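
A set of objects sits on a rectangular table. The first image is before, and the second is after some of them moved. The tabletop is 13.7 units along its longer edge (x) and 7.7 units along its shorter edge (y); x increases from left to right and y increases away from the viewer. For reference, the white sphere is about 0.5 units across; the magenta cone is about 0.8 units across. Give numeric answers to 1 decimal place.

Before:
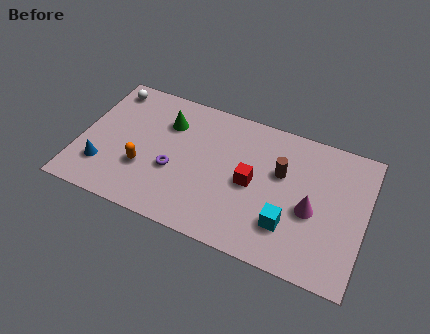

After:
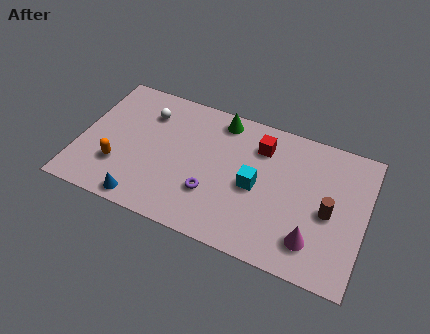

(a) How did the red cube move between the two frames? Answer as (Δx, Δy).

(0.2, 2.2)

From the two frames, the red cube sits at roughly (8.3, 3.7) before and (8.5, 5.9) after.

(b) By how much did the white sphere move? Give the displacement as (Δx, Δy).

(2.0, -0.8)

The white sphere started near (1.0, 6.6) and ended near (3.0, 5.8).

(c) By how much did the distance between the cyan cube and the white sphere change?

-4.3

Before: roughly 10.2 units apart; after: 5.9. That's 4.3 units closer together.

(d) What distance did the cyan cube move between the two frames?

2.3

The cyan cube moved from about (10.2, 2.1) to (8.5, 3.6), a distance of √(1.7² + 1.5²) ≈ 2.3.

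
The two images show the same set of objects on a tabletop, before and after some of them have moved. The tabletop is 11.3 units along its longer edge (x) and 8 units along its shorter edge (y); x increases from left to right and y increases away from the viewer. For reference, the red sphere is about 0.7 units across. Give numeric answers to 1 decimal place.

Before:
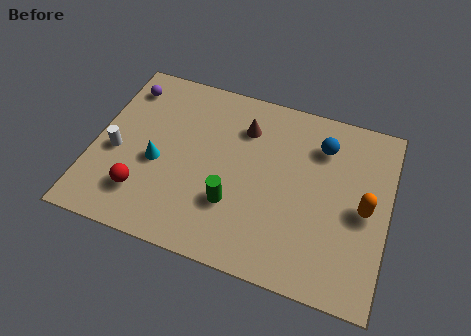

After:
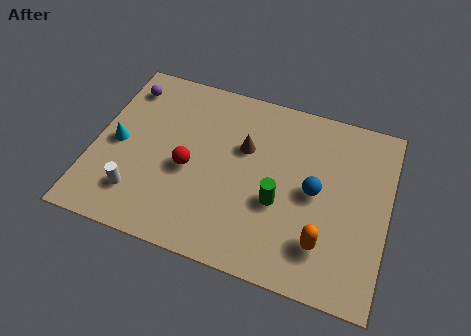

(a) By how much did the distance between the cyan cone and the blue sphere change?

+0.9

They were about 6.7 units apart before and 7.6 after — 0.9 units further apart.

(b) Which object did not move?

the purple sphere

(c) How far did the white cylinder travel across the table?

1.9

The white cylinder moved from about (0.9, 3.4) to (1.9, 1.8), a distance of √(1.0² + 1.6²) ≈ 1.9.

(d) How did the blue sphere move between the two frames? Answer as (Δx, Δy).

(-0.1, -2.1)

From the two frames, the blue sphere sits at roughly (8.6, 6.1) before and (8.5, 4.0) after.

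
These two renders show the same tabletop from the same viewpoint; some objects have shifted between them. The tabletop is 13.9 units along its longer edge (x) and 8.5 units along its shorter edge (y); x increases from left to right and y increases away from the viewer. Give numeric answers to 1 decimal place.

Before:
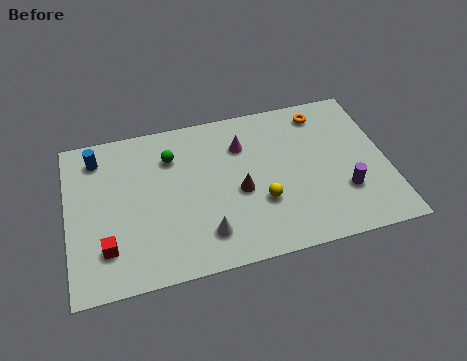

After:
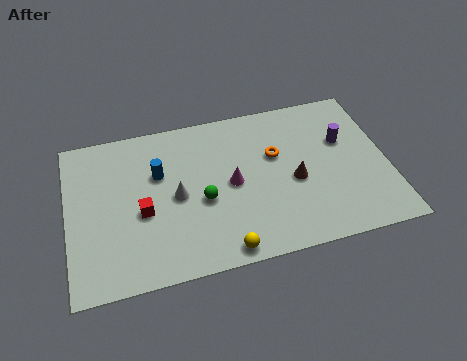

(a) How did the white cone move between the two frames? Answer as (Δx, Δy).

(-1.1, 2.3)

From the two frames, the white cone sits at roughly (5.8, 1.8) before and (4.7, 4.1) after.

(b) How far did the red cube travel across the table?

2.2

The red cube was near (1.6, 2.1) before and (3.2, 3.6) after, so it travelled √(1.6² + 1.5²) ≈ 2.2 units.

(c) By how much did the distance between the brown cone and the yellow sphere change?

+3.2

The distance was about 1.2 in the first image and 4.4 in the second, so they moved 3.2 units further apart.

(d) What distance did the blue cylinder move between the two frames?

3.0

The blue cylinder was near (1.4, 7.0) before and (4.0, 5.5) after, so it travelled √(2.6² + 1.5²) ≈ 3.0 units.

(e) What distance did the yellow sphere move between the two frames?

2.8

The yellow sphere was near (8.3, 2.9) before and (6.5, 0.8) after, so it travelled √(1.8² + 2.1²) ≈ 2.8 units.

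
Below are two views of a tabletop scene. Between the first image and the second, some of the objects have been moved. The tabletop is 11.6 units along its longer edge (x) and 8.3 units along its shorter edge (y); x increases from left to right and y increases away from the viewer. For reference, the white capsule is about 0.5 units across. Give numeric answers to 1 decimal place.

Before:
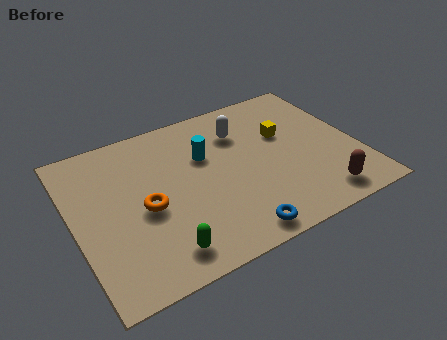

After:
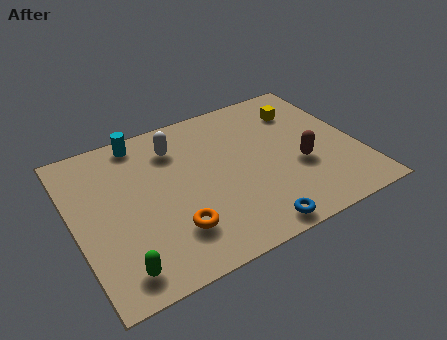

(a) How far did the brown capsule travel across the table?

2.1

From (9.6, 1.2) to (9.1, 3.2), the brown capsule covered √(0.5² + 2.0²) ≈ 2.1 units.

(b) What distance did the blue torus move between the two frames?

0.7

The blue torus was near (6.0, 0.9) before and (6.7, 0.8) after, so it travelled √(0.7² + 0.1²) ≈ 0.7 units.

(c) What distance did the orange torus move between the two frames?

1.8

The orange torus was near (2.8, 3.7) before and (3.7, 2.1) after, so it travelled √(0.9² + 1.6²) ≈ 1.8 units.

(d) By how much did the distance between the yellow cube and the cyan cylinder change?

+3.4

Before: roughly 3.3 units apart; after: 6.7. That's 3.4 units further apart.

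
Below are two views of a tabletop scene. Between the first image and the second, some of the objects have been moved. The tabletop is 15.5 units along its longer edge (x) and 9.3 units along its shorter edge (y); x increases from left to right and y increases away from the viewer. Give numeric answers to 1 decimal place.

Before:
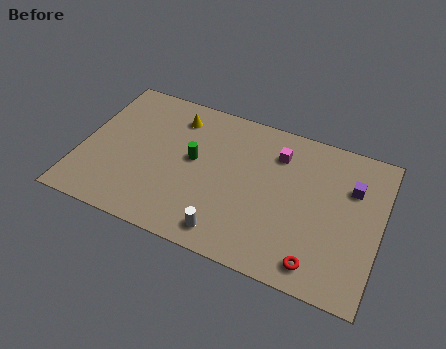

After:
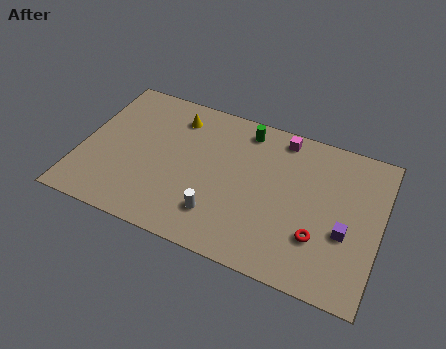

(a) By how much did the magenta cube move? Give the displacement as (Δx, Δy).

(0.1, 1.1)

The magenta cube was at about (10.0, 7.1) and moved to about (10.1, 8.2).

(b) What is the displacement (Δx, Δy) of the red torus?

(-0.1, 1.5)

From the two frames, the red torus sits at roughly (12.6, 1.3) before and (12.5, 2.8) after.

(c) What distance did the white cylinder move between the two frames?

1.1

From (8.0, 1.3) to (7.4, 2.2), the white cylinder covered √(0.6² + 0.9²) ≈ 1.1 units.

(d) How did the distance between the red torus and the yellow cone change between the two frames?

-0.9

The distance was about 10.1 in the first image and 9.2 in the second, so they moved 0.9 units closer together.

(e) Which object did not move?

the yellow cone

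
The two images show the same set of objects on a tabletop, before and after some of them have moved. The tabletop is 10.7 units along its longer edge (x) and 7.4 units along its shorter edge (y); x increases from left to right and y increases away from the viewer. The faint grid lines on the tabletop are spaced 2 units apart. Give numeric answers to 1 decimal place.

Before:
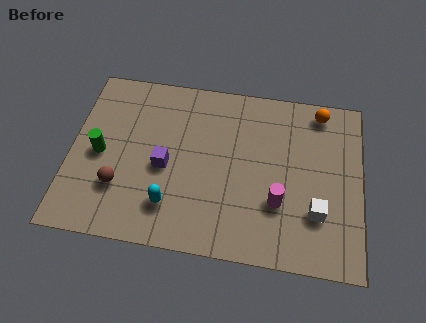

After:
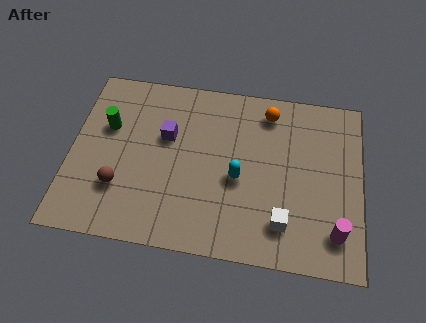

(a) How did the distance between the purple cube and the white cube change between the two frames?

-0.4

Before: roughly 5.7 units apart; after: 5.3. That's 0.4 units closer together.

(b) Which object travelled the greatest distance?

the cyan capsule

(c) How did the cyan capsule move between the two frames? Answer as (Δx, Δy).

(2.4, 1.5)

The cyan capsule was at about (3.8, 1.7) and moved to about (6.2, 3.2).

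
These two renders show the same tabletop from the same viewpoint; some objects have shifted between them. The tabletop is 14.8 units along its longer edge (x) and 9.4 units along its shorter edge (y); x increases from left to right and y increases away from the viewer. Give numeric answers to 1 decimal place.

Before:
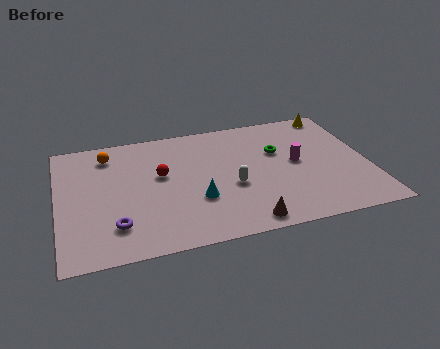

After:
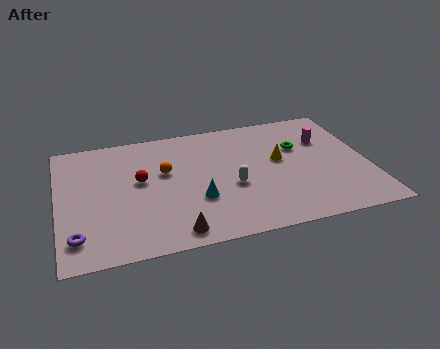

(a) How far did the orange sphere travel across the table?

3.3

The orange sphere was near (2.5, 7.7) before and (5.1, 5.7) after, so it travelled √(2.6² + 2.0²) ≈ 3.3 units.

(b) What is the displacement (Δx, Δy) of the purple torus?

(-1.8, -0.4)

The purple torus started near (2.6, 2.2) and ended near (0.8, 1.8).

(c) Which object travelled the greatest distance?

the yellow cone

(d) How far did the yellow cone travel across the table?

4.4

The yellow cone was near (13.6, 8.5) before and (10.6, 5.3) after, so it travelled √(3.0² + 3.2²) ≈ 4.4 units.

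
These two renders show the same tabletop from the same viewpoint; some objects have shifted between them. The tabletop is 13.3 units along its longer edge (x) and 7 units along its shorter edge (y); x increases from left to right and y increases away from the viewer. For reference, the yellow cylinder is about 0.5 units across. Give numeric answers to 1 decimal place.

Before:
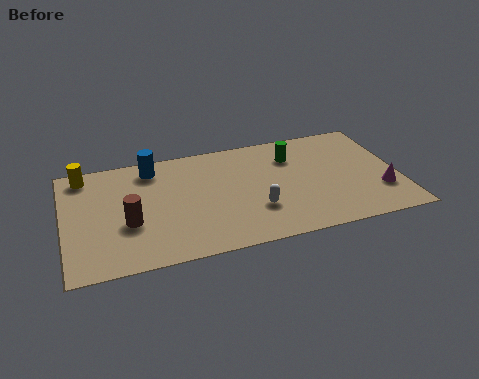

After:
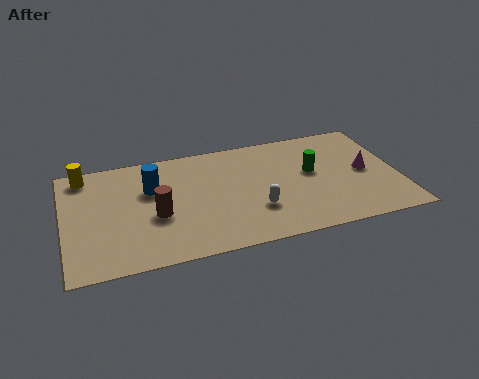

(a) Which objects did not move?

the yellow cylinder and the white capsule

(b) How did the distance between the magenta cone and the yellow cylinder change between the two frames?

-0.9

The distance was about 12.3 in the first image and 11.4 in the second, so they moved 0.9 units closer together.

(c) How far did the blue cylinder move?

1.3

The blue cylinder was near (3.6, 5.9) before and (3.5, 4.6) after, so it travelled √(0.1² + 1.3²) ≈ 1.3 units.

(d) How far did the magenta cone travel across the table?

1.5

From (12.5, 2.1) to (12.0, 3.5), the magenta cone covered √(0.5² + 1.4²) ≈ 1.5 units.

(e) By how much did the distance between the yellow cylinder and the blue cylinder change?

+0.3

Before: roughly 2.7 units apart; after: 3.0. That's 0.3 units further apart.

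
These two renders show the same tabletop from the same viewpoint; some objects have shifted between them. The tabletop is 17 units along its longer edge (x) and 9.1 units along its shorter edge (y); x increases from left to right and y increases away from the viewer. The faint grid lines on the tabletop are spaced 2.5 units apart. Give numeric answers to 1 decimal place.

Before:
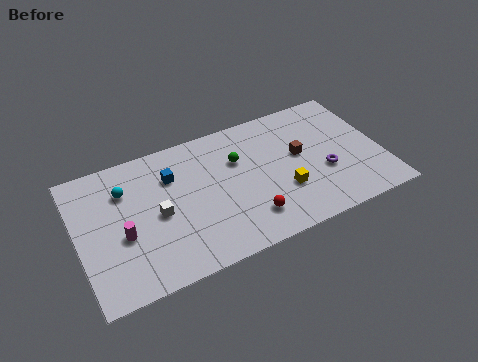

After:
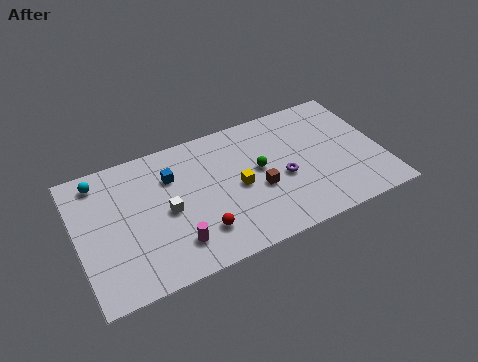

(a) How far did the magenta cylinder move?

3.2

From (2.4, 3.7) to (5.1, 2.0), the magenta cylinder covered √(2.7² + 1.7²) ≈ 3.2 units.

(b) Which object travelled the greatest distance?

the magenta cylinder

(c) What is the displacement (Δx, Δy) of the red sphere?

(-2.7, 0.2)

The red sphere started near (9.2, 2.0) and ended near (6.5, 2.2).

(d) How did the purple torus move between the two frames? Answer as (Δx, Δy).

(-2.3, 0.5)

From the two frames, the purple torus sits at roughly (13.7, 3.4) before and (11.4, 3.9) after.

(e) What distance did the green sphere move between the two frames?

1.6

From (9.1, 6.1) to (10.2, 5.0), the green sphere covered √(1.1² + 1.1²) ≈ 1.6 units.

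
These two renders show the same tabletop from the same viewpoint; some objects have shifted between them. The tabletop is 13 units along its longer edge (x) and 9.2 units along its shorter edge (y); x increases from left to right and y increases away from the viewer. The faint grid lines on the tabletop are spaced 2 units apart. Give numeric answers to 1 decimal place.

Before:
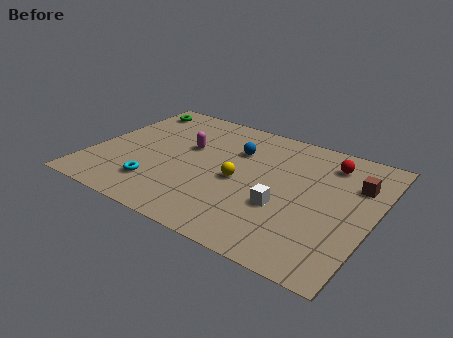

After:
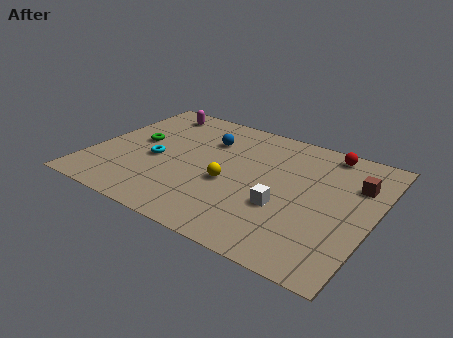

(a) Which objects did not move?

the brown cube and the white cube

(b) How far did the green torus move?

2.9

From (1.1, 7.8) to (1.9, 5.0), the green torus covered √(0.8² + 2.8²) ≈ 2.9 units.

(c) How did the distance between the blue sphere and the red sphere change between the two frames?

+1.3

Before: roughly 4.3 units apart; after: 5.6. That's 1.3 units further apart.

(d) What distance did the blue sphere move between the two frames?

1.4

The blue sphere was near (6.4, 6.4) before and (5.0, 6.6) after, so it travelled √(1.4² + 0.2²) ≈ 1.4 units.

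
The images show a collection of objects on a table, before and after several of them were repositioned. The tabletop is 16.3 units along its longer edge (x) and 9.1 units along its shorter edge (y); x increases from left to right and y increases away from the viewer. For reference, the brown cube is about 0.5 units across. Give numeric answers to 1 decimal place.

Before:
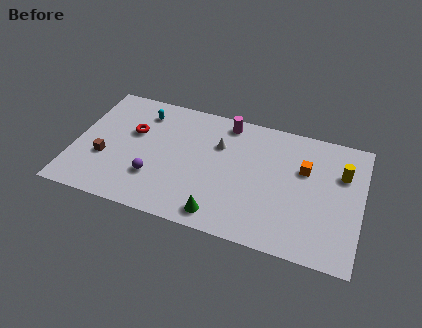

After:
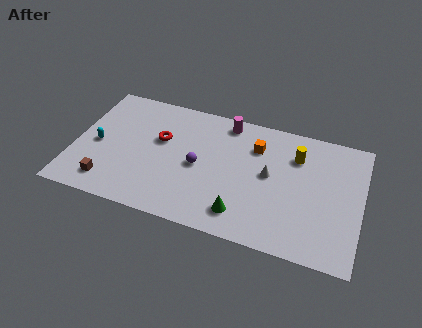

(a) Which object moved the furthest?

the cyan capsule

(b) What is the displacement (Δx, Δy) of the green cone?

(1.2, 0.5)

The green cone started near (8.6, 1.2) and ended near (9.8, 1.7).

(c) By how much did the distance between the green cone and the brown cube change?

+0.5

The distance was about 7.1 in the first image and 7.6 in the second, so they moved 0.5 units further apart.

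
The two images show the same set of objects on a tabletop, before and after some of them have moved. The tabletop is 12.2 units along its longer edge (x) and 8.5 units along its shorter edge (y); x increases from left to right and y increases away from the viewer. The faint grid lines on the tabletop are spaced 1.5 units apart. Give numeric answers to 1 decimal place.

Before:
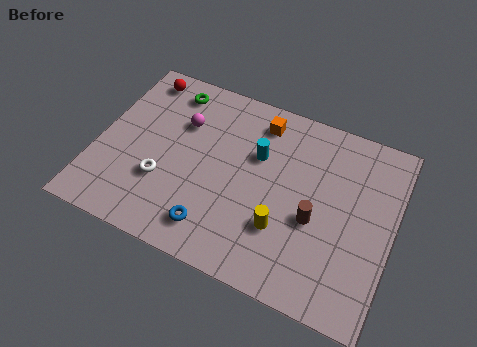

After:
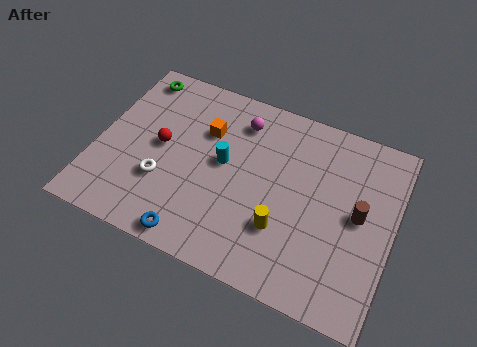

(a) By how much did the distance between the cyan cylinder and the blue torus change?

-0.3

The distance was about 4.2 in the first image and 3.9 in the second, so they moved 0.3 units closer together.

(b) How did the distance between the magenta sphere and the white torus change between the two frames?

+1.8

They were about 3.0 units apart before and 4.8 after — 1.8 units further apart.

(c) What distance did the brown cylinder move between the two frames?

1.9

The brown cylinder was near (9.1, 3.5) before and (10.8, 4.4) after, so it travelled √(1.7² + 0.9²) ≈ 1.9 units.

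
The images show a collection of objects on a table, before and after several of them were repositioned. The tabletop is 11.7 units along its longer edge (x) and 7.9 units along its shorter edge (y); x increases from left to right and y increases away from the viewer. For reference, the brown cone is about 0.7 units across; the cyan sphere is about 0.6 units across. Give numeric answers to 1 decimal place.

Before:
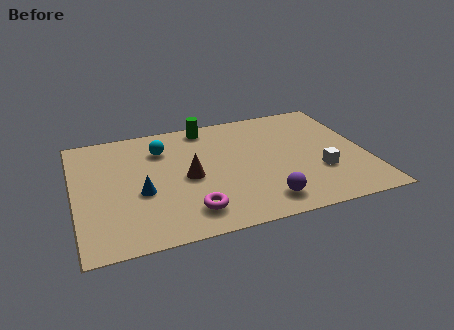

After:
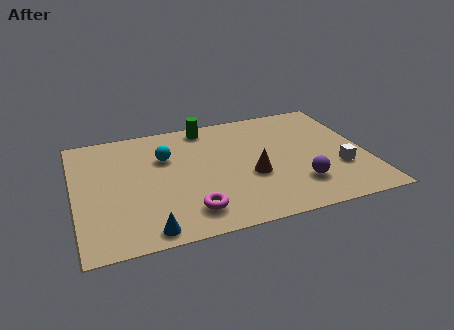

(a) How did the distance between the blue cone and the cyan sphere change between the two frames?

+1.7

Before: roughly 2.9 units apart; after: 4.6. That's 1.7 units further apart.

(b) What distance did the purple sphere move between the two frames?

1.7

The purple sphere moved from about (7.3, 1.3) to (8.8, 2.0), a distance of √(1.5² + 0.7²) ≈ 1.7.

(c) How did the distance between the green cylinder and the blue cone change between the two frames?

+2.0

Before: roughly 4.8 units apart; after: 6.8. That's 2.0 units further apart.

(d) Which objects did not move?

the magenta torus and the green cylinder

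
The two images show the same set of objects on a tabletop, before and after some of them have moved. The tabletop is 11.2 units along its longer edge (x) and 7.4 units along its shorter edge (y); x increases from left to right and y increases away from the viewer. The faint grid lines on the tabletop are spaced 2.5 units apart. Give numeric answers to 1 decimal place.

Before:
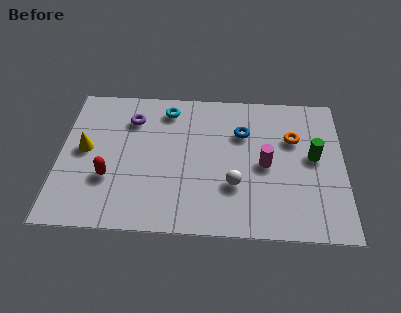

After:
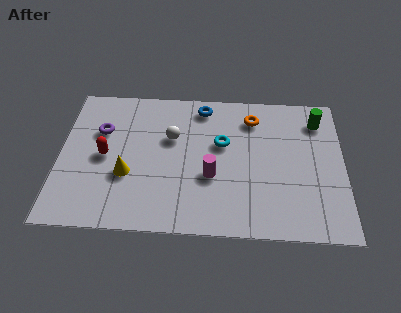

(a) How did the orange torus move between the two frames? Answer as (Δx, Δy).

(-1.6, 1.0)

From the two frames, the orange torus sits at roughly (9.2, 4.9) before and (7.6, 5.9) after.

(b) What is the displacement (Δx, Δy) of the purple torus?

(-1.2, -0.7)

The purple torus started near (2.8, 5.6) and ended near (1.6, 4.9).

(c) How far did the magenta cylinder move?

2.2

From (8.1, 3.5) to (6.0, 2.8), the magenta cylinder covered √(2.1² + 0.7²) ≈ 2.2 units.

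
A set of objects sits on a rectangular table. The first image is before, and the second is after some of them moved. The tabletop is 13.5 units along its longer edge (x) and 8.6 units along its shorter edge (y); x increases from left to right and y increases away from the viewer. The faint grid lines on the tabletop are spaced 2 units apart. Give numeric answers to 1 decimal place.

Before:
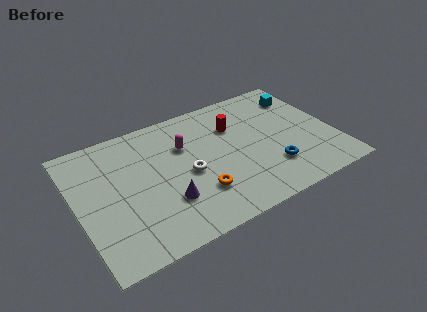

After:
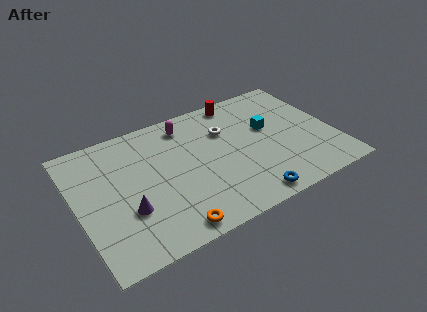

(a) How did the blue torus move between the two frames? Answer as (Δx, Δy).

(-1.5, -1.4)

The blue torus started near (9.9, 2.3) and ended near (8.4, 0.9).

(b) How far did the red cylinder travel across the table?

1.8

The red cylinder moved from about (8.5, 6.0) to (9.0, 7.7), a distance of √(0.5² + 1.7²) ≈ 1.8.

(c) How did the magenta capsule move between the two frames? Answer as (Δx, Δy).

(0.3, 1.4)

From the two frames, the magenta capsule sits at roughly (5.8, 5.8) before and (6.1, 7.2) after.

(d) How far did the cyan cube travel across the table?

2.6

The cyan cube was near (12.3, 6.7) before and (10.2, 5.1) after, so it travelled √(2.1² + 1.6²) ≈ 2.6 units.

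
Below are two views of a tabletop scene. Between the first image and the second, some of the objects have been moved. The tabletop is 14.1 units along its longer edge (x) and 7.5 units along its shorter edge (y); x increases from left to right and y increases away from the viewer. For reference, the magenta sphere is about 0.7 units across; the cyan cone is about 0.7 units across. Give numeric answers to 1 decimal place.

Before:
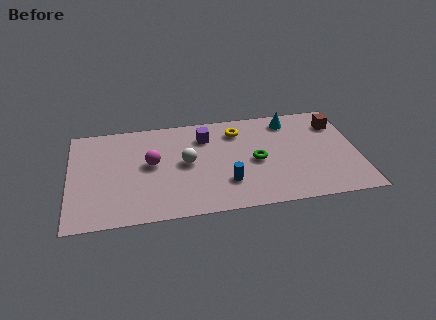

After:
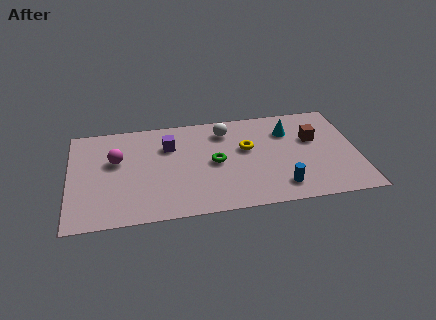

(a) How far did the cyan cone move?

0.8

From (10.9, 6.3) to (10.8, 5.5), the cyan cone covered √(0.1² + 0.8²) ≈ 0.8 units.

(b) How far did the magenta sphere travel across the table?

1.8

The magenta sphere moved from about (4.0, 4.1) to (2.3, 4.6), a distance of √(1.7² + 0.5²) ≈ 1.8.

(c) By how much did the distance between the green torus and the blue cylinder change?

+1.8

The distance was about 2.1 in the first image and 3.9 in the second, so they moved 1.8 units further apart.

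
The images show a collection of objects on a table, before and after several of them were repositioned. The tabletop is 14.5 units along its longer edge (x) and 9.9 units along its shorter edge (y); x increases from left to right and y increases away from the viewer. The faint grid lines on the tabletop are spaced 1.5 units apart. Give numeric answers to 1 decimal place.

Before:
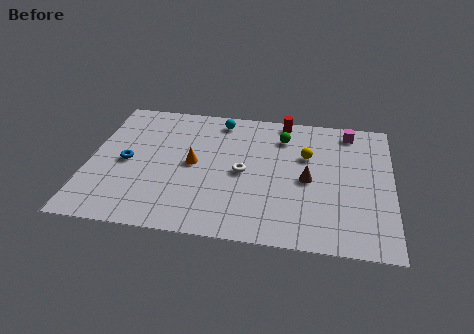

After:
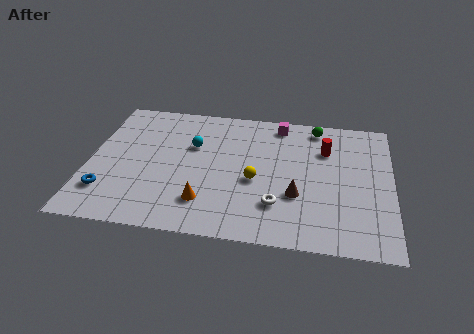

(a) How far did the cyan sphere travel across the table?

2.5

The cyan sphere moved from about (6.1, 8.6) to (4.9, 6.4), a distance of √(1.2² + 2.2²) ≈ 2.5.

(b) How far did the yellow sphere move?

3.3

From (10.4, 6.4) to (8.0, 4.2), the yellow sphere covered √(2.4² + 2.2²) ≈ 3.3 units.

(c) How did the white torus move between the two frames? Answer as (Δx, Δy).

(1.7, -2.1)

From the two frames, the white torus sits at roughly (7.4, 4.7) before and (9.1, 2.6) after.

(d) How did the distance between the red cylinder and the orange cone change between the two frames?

+1.5

Before: roughly 5.8 units apart; after: 7.3. That's 1.5 units further apart.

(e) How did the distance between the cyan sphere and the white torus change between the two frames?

+1.6

The distance was about 4.1 in the first image and 5.7 in the second, so they moved 1.6 units further apart.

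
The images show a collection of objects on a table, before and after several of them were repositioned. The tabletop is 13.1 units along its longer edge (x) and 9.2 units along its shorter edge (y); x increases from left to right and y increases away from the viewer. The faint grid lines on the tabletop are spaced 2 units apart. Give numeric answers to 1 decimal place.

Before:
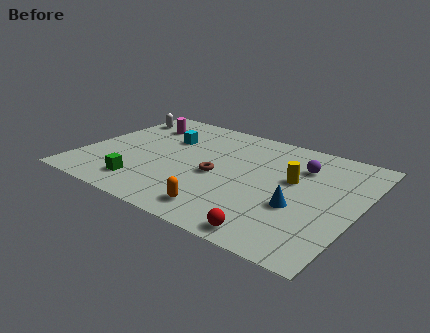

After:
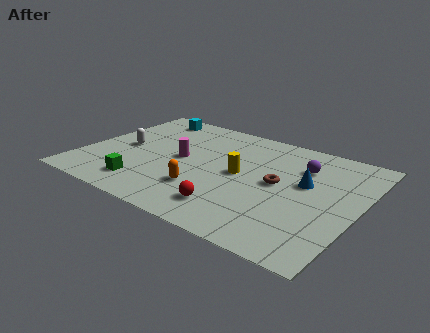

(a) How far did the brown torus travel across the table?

2.9

The brown torus moved from about (6.5, 4.1) to (9.3, 4.8), a distance of √(2.8² + 0.7²) ≈ 2.9.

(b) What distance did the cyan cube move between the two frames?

2.3

The cyan cube moved from about (3.6, 6.2) to (2.2, 8.0), a distance of √(1.4² + 1.8²) ≈ 2.3.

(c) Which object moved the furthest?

the magenta cylinder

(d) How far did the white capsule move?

2.9

The white capsule was near (0.9, 7.3) before and (1.8, 4.5) after, so it travelled √(0.9² + 2.8²) ≈ 2.9 units.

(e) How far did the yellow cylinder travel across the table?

2.5

The yellow cylinder moved from about (9.9, 5.4) to (7.5, 4.7), a distance of √(2.4² + 0.7²) ≈ 2.5.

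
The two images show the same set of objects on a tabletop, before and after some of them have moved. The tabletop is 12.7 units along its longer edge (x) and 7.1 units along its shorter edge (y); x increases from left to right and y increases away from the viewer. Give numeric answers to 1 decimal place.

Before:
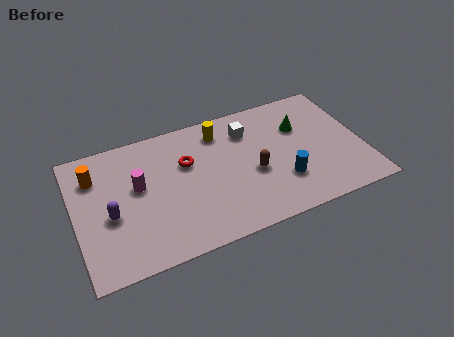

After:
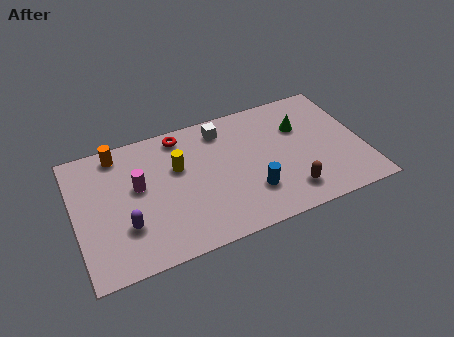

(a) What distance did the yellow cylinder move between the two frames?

2.4

The yellow cylinder moved from about (6.6, 5.8) to (4.6, 4.5), a distance of √(2.0² + 1.3²) ≈ 2.4.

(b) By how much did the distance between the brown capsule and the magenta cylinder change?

+1.8

Before: roughly 5.1 units apart; after: 6.9. That's 1.8 units further apart.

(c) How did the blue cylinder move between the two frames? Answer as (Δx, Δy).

(-1.4, -0.1)

The blue cylinder was at about (9.0, 2.1) and moved to about (7.6, 2.0).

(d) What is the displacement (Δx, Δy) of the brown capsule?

(1.4, -1.6)

The brown capsule was at about (7.8, 3.0) and moved to about (9.2, 1.4).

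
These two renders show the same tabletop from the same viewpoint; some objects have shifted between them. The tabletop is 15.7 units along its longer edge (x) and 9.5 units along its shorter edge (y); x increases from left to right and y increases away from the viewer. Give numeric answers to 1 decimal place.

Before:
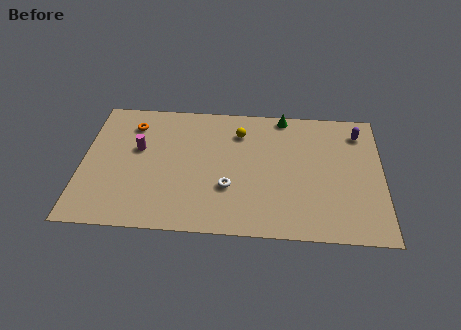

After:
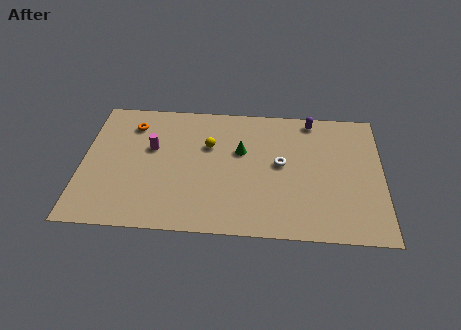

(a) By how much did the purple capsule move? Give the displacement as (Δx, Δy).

(-2.5, 0.8)

The purple capsule started near (14.5, 7.7) and ended near (12.0, 8.5).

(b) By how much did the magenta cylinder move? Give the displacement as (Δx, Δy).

(0.7, 0.1)

The magenta cylinder was at about (2.9, 5.7) and moved to about (3.6, 5.8).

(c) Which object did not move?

the orange torus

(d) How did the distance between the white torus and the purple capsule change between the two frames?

-4.4

They were about 8.2 units apart before and 3.8 after — 4.4 units closer together.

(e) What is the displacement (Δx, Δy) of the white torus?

(2.7, 1.9)

The white torus started near (7.7, 3.2) and ended near (10.4, 5.1).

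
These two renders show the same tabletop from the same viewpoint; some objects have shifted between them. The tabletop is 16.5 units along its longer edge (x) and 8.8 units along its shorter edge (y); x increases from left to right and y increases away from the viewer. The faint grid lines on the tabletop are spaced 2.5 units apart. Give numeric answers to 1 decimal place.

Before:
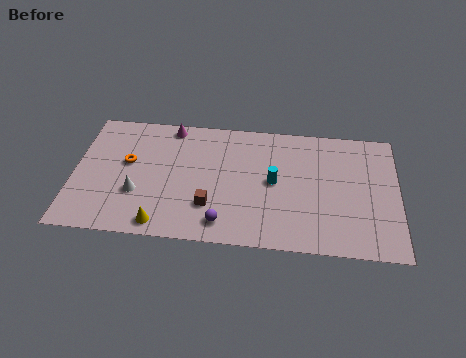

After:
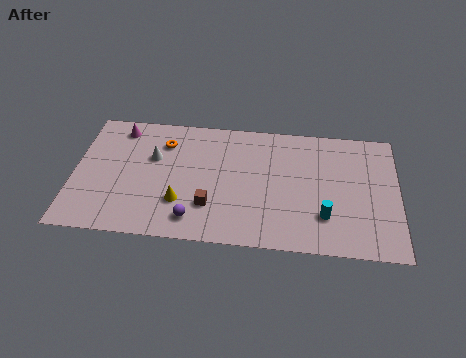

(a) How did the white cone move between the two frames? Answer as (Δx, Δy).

(0.7, 2.6)

The white cone started near (3.3, 3.0) and ended near (4.0, 5.6).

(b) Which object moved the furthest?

the cyan cylinder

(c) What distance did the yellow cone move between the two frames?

1.8

From (4.6, 1.0) to (5.5, 2.6), the yellow cone covered √(0.9² + 1.6²) ≈ 1.8 units.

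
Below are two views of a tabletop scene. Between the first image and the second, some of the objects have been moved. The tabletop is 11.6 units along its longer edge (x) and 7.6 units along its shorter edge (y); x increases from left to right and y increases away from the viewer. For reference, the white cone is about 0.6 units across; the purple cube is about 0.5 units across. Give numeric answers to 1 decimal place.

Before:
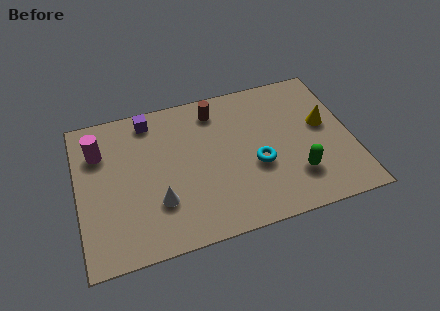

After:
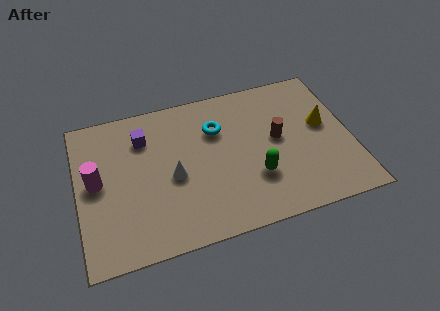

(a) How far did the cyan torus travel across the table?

2.7

The cyan torus moved from about (7.5, 3.0) to (6.0, 5.3), a distance of √(1.5² + 2.3²) ≈ 2.7.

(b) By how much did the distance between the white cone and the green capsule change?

-2.3

The distance was about 5.8 in the first image and 3.5 in the second, so they moved 2.3 units closer together.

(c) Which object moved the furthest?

the brown cylinder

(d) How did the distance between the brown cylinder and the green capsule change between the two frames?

-3.3

They were about 5.3 units apart before and 2.0 after — 3.3 units closer together.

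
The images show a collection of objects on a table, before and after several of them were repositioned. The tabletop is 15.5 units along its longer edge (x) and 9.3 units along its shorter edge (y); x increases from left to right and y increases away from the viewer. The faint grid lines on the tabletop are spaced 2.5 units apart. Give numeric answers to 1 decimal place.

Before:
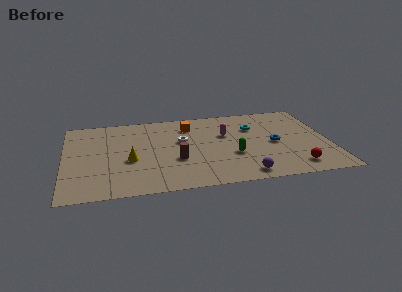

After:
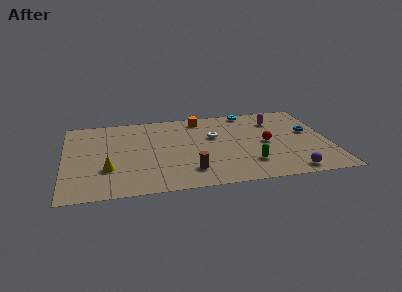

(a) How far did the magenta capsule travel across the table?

3.2

The magenta capsule moved from about (9.5, 5.9) to (12.5, 7.1), a distance of √(3.0² + 1.2²) ≈ 3.2.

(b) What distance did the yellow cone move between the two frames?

1.5

From (3.8, 3.8) to (2.5, 3.0), the yellow cone covered √(1.3² + 0.8²) ≈ 1.5 units.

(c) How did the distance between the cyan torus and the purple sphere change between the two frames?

+2.3

They were about 5.5 units apart before and 7.8 after — 2.3 units further apart.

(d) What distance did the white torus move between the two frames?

1.9

The white torus moved from about (6.9, 5.6) to (8.8, 5.8), a distance of √(1.9² + 0.2²) ≈ 1.9.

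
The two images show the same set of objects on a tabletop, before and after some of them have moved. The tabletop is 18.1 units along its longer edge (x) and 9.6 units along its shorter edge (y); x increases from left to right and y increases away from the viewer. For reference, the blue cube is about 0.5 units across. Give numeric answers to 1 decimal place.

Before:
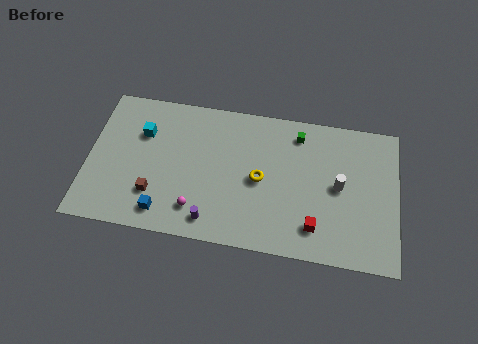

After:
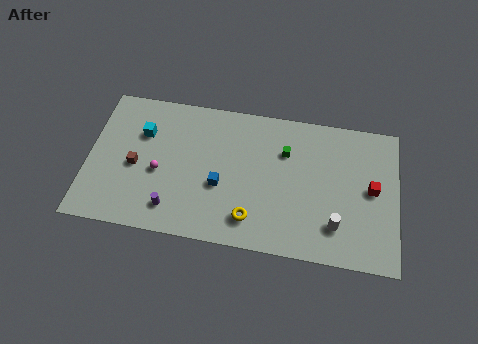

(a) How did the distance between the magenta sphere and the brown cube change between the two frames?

-1.2

Before: roughly 2.6 units apart; after: 1.4. That's 1.2 units closer together.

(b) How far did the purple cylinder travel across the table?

2.3

The purple cylinder was near (7.4, 1.4) before and (5.1, 1.8) after, so it travelled √(2.3² + 0.4²) ≈ 2.3 units.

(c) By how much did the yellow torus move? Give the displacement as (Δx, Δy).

(-0.4, -2.7)

From the two frames, the yellow torus sits at roughly (10.1, 4.6) before and (9.7, 1.9) after.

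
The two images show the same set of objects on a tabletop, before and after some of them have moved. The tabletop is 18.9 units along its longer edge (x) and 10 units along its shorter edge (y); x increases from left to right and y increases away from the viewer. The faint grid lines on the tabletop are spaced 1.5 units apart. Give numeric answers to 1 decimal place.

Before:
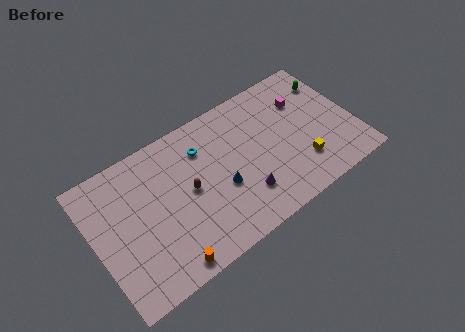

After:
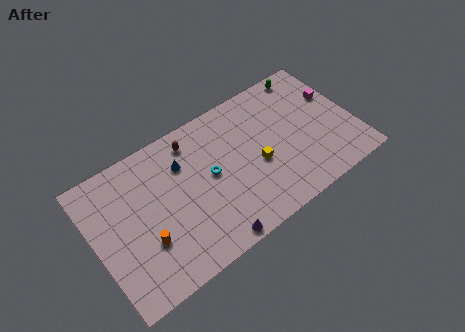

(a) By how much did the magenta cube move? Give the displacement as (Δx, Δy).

(2.2, -0.7)

The magenta cube started near (15.7, 7.1) and ended near (17.9, 6.4).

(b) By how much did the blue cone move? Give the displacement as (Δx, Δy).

(-2.3, 3.2)

The blue cone was at about (9.0, 4.0) and moved to about (6.7, 7.2).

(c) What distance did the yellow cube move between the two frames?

3.4

The yellow cube was near (14.7, 2.6) before and (11.7, 4.2) after, so it travelled √(3.0² + 1.6²) ≈ 3.4 units.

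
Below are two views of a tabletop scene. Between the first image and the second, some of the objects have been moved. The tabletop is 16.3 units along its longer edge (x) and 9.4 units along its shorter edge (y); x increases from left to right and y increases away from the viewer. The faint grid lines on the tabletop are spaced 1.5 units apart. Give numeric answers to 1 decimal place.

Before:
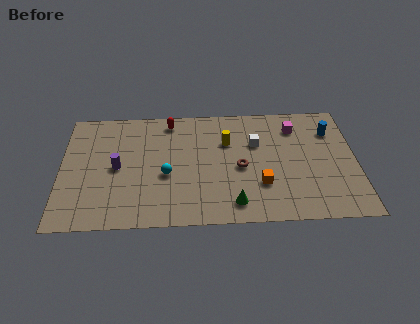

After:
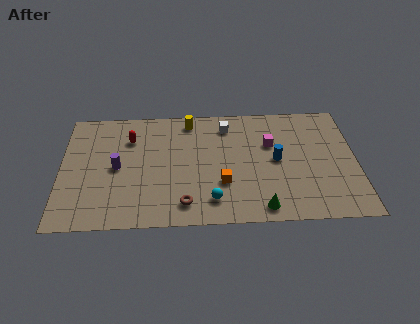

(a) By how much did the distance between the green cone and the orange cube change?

+0.8

They were about 2.1 units apart before and 2.9 after — 0.8 units further apart.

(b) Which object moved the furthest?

the brown torus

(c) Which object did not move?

the purple cylinder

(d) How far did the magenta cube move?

1.9

From (13.0, 7.4) to (11.6, 6.1), the magenta cube covered √(1.4² + 1.3²) ≈ 1.9 units.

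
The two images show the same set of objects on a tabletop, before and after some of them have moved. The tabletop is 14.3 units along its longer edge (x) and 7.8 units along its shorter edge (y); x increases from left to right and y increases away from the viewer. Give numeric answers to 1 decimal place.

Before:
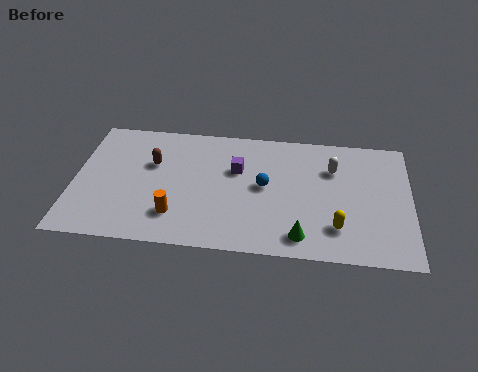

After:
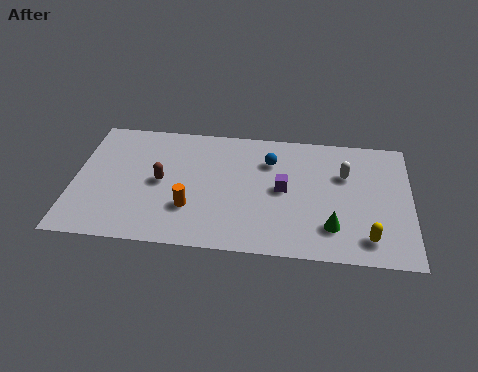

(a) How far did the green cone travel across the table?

1.5

The green cone moved from about (9.7, 1.2) to (11.0, 1.9), a distance of √(1.3² + 0.7²) ≈ 1.5.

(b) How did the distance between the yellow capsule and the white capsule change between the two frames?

+0.3

The distance was about 3.6 in the first image and 3.9 in the second, so they moved 0.3 units further apart.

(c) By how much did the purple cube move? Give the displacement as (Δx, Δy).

(2.0, -1.0)

The purple cube started near (6.9, 5.0) and ended near (8.9, 4.0).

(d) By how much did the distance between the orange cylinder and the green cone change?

+0.7

They were about 5.3 units apart before and 6.0 after — 0.7 units further apart.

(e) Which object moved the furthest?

the purple cube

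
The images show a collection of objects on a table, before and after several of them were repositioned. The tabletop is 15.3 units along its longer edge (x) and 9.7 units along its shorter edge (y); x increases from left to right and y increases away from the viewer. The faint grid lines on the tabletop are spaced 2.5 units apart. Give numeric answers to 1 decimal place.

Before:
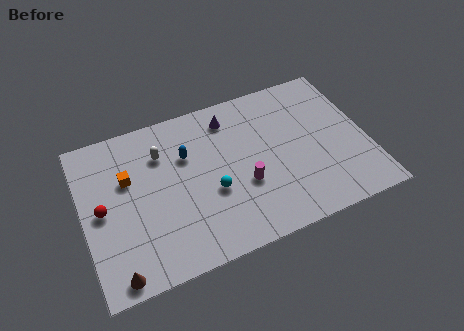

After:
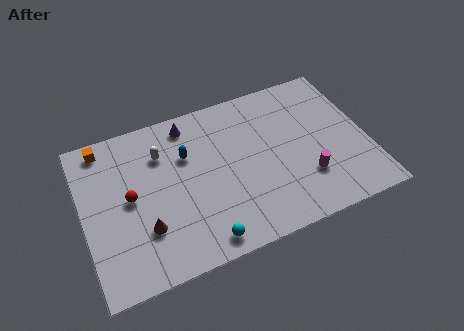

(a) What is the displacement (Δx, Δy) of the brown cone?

(1.7, 2.0)

From the two frames, the brown cone sits at roughly (1.4, 0.9) before and (3.1, 2.9) after.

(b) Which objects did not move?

the blue capsule and the white capsule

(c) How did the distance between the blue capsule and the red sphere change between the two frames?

-1.5

They were about 5.0 units apart before and 3.5 after — 1.5 units closer together.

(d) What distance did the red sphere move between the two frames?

1.5

From (1.0, 4.8) to (2.5, 5.0), the red sphere covered √(1.5² + 0.2²) ≈ 1.5 units.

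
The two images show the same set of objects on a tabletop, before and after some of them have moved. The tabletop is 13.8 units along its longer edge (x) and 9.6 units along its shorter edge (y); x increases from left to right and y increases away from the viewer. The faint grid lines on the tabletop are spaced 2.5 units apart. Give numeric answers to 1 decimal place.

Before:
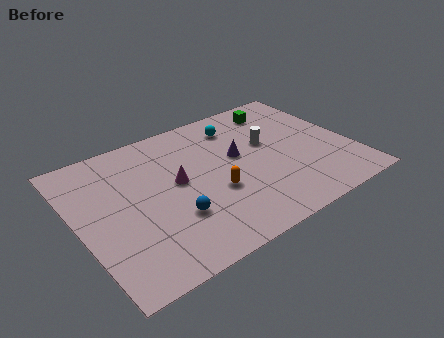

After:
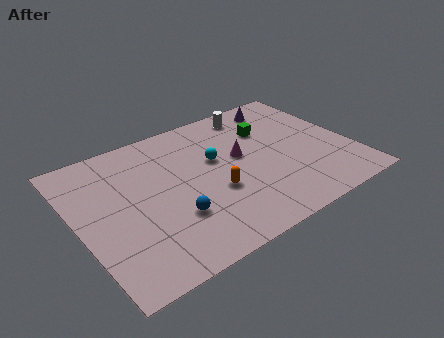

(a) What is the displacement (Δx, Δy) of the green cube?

(-0.9, -1.3)

The green cube was at about (10.9, 8.0) and moved to about (10.0, 6.7).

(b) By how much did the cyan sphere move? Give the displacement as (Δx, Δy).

(-1.5, -1.9)

From the two frames, the cyan sphere sits at roughly (8.6, 7.7) before and (7.1, 5.8) after.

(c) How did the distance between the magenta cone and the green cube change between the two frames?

-4.4

The distance was about 6.5 in the first image and 2.1 in the second, so they moved 4.4 units closer together.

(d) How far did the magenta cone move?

3.3

From (5.0, 5.2) to (8.3, 5.4), the magenta cone covered √(3.3² + 0.2²) ≈ 3.3 units.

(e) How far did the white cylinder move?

2.6

From (9.8, 5.7) to (9.6, 8.3), the white cylinder covered √(0.2² + 2.6²) ≈ 2.6 units.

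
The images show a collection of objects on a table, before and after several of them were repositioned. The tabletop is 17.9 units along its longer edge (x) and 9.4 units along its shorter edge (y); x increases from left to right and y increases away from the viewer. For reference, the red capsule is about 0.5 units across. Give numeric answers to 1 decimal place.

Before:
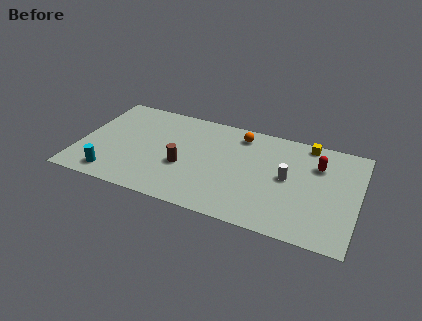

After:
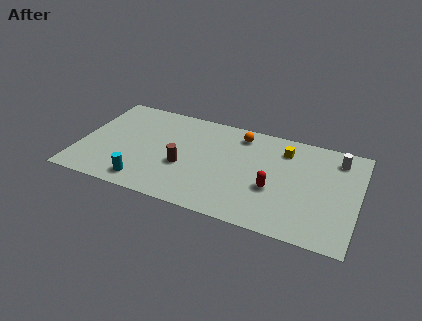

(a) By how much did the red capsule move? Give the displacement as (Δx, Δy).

(-2.6, -3.1)

From the two frames, the red capsule sits at roughly (15.2, 6.7) before and (12.6, 3.6) after.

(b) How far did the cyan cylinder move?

2.1

From (2.4, 1.4) to (4.5, 1.4), the cyan cylinder covered √(2.1² + 0.0²) ≈ 2.1 units.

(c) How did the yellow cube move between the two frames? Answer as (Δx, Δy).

(-1.4, -1.1)

The yellow cube started near (14.4, 8.5) and ended near (13.0, 7.4).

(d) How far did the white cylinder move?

4.1

From (13.4, 4.9) to (16.4, 7.7), the white cylinder covered √(3.0² + 2.8²) ≈ 4.1 units.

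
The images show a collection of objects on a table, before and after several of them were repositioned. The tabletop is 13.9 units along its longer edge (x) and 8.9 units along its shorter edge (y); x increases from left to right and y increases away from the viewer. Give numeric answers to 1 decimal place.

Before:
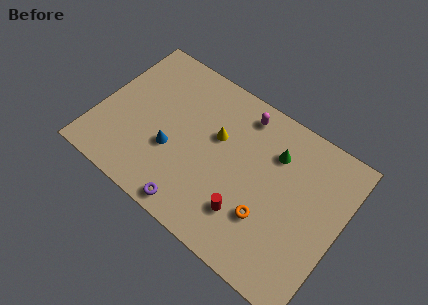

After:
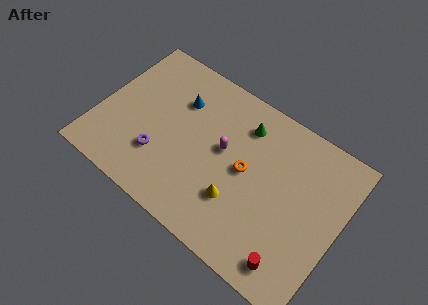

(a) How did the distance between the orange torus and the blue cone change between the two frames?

-1.1

Before: roughly 5.7 units apart; after: 4.6. That's 1.1 units closer together.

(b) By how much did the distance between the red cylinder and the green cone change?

+2.7

The distance was about 4.3 in the first image and 7.0 in the second, so they moved 2.7 units further apart.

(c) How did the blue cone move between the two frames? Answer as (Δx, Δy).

(-0.2, 3.0)

The blue cone was at about (4.4, 3.3) and moved to about (4.2, 6.3).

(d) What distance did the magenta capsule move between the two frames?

2.7

The magenta capsule moved from about (7.7, 7.6) to (7.1, 5.0), a distance of √(0.6² + 2.6²) ≈ 2.7.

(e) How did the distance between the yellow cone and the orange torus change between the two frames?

-2.5

They were about 4.4 units apart before and 1.9 after — 2.5 units closer together.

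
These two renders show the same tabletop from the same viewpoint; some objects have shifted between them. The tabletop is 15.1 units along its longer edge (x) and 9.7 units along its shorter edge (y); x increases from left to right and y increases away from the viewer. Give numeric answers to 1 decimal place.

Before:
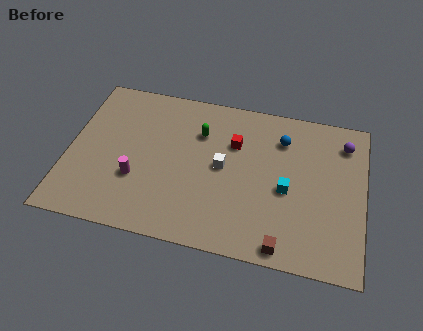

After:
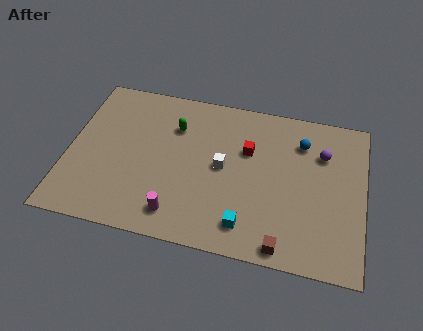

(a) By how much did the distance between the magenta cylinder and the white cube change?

-0.6

They were about 4.6 units apart before and 4.0 after — 0.6 units closer together.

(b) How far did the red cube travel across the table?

0.8

From (8.4, 6.6) to (9.1, 6.3), the red cube covered √(0.7² + 0.3²) ≈ 0.8 units.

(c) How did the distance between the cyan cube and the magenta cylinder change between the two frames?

-4.2

They were about 7.7 units apart before and 3.5 after — 4.2 units closer together.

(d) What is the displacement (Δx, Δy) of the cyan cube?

(-1.9, -2.6)

The cyan cube was at about (11.2, 4.3) and moved to about (9.3, 1.7).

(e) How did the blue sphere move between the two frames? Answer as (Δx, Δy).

(1.0, 0.0)

The blue sphere started near (10.8, 7.4) and ended near (11.8, 7.4).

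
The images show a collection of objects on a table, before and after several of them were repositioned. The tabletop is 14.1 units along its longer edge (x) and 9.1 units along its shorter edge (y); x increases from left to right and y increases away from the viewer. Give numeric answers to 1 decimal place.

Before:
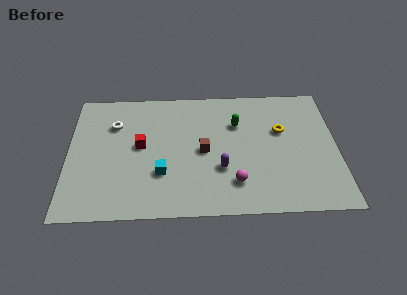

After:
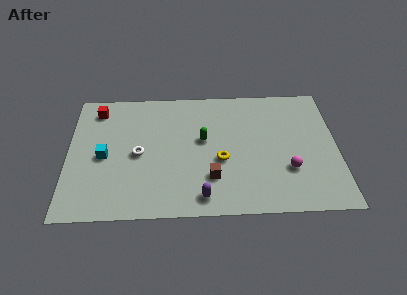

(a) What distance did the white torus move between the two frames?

2.6

The white torus was near (2.4, 6.5) before and (3.7, 4.3) after, so it travelled √(1.3² + 2.2²) ≈ 2.6 units.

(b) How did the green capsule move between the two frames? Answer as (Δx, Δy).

(-1.8, -1.1)

The green capsule was at about (8.9, 6.3) and moved to about (7.1, 5.2).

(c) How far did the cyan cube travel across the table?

3.3

The cyan cube was near (4.9, 2.9) before and (1.9, 4.2) after, so it travelled √(3.0² + 1.3²) ≈ 3.3 units.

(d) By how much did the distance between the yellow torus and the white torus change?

-4.5

The distance was about 8.8 in the first image and 4.3 in the second, so they moved 4.5 units closer together.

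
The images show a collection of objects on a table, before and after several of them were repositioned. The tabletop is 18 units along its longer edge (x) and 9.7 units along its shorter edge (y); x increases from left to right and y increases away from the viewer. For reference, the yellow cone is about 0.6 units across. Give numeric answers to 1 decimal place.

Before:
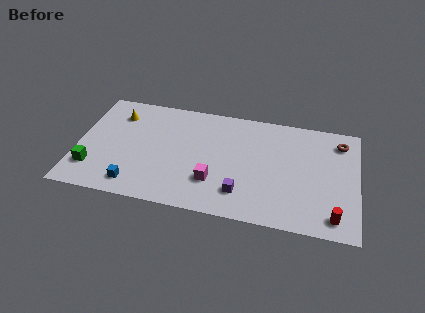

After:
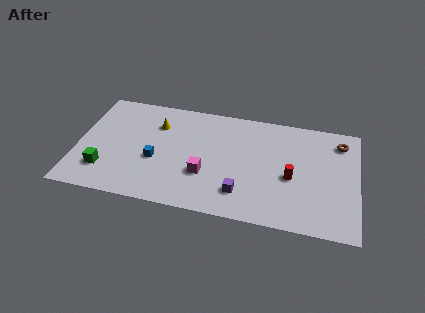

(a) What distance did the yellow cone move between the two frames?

2.6

From (2.4, 7.5) to (5.0, 7.1), the yellow cone covered √(2.6² + 0.4²) ≈ 2.6 units.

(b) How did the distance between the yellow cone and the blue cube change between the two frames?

-3.0

They were about 6.2 units apart before and 3.2 after — 3.0 units closer together.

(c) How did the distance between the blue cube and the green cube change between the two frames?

+0.6

Before: roughly 2.9 units apart; after: 3.5. That's 0.6 units further apart.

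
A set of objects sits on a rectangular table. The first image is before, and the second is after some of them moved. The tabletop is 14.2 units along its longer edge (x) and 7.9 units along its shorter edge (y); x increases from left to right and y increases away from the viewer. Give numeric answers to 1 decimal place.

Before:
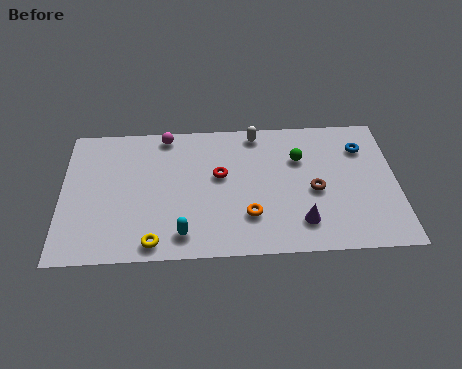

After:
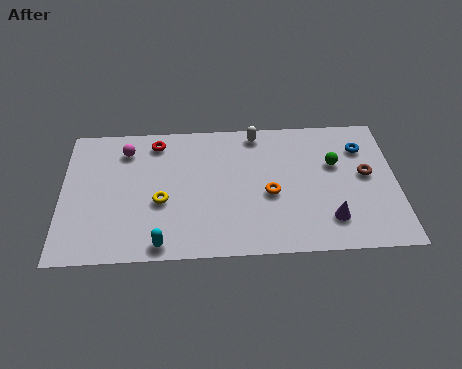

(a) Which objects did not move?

the blue torus and the white capsule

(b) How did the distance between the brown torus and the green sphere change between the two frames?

-0.5

The distance was about 2.0 in the first image and 1.5 in the second, so they moved 0.5 units closer together.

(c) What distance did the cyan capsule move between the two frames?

1.0

The cyan capsule was near (5.1, 1.3) before and (4.2, 0.8) after, so it travelled √(0.9² + 0.5²) ≈ 1.0 units.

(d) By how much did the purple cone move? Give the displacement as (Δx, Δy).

(1.2, 0.1)

The purple cone was at about (10.1, 1.7) and moved to about (11.3, 1.8).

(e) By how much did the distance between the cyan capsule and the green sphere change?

+2.0

Before: roughly 6.5 units apart; after: 8.5. That's 2.0 units further apart.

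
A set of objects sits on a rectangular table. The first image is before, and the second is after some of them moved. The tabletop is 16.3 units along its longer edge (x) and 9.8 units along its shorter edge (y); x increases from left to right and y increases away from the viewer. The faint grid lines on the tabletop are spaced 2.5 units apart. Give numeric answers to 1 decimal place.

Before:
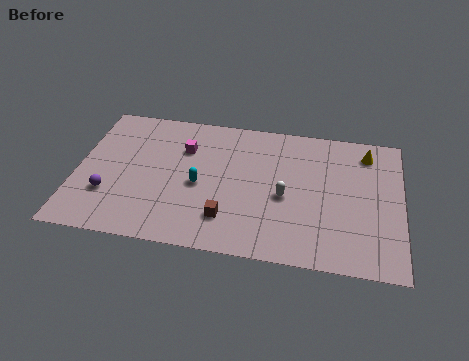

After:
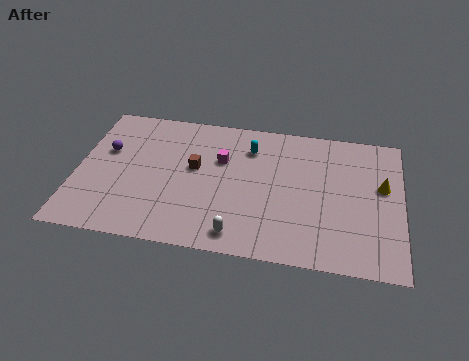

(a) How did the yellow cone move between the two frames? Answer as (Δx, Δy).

(0.8, -2.3)

The yellow cone started near (14.5, 8.1) and ended near (15.3, 5.8).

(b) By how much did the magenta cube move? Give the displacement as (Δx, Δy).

(1.9, -0.5)

The magenta cube started near (5.3, 6.9) and ended near (7.2, 6.4).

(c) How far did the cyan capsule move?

3.9

The cyan capsule moved from about (6.2, 4.4) to (8.6, 7.5), a distance of √(2.4² + 3.1²) ≈ 3.9.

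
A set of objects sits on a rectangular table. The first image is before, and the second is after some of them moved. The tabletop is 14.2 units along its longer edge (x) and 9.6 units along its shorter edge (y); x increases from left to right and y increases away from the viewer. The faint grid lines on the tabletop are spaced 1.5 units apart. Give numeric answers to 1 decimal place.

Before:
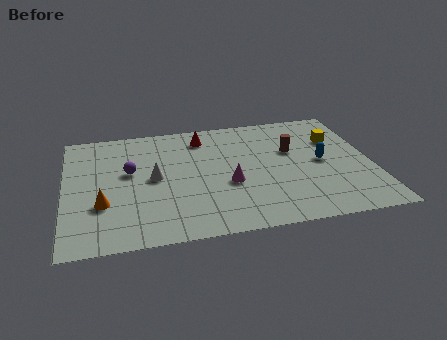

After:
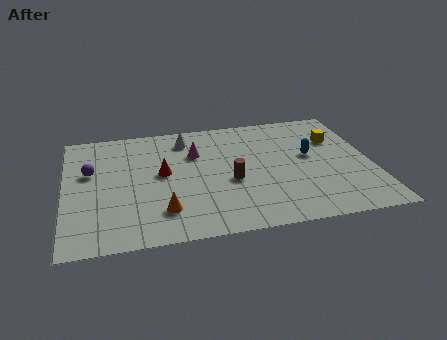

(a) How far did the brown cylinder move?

3.6

The brown cylinder moved from about (10.6, 6.0) to (7.6, 4.0), a distance of √(3.0² + 2.0²) ≈ 3.6.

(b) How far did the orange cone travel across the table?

2.9

The orange cone was near (1.7, 3.2) before and (4.4, 2.2) after, so it travelled √(2.7² + 1.0²) ≈ 2.9 units.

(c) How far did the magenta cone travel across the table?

3.1

From (7.5, 3.8) to (6.1, 6.6), the magenta cone covered √(1.4² + 2.8²) ≈ 3.1 units.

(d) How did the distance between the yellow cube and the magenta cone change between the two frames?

+0.7

They were about 5.9 units apart before and 6.6 after — 0.7 units further apart.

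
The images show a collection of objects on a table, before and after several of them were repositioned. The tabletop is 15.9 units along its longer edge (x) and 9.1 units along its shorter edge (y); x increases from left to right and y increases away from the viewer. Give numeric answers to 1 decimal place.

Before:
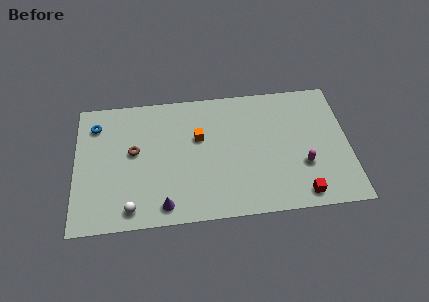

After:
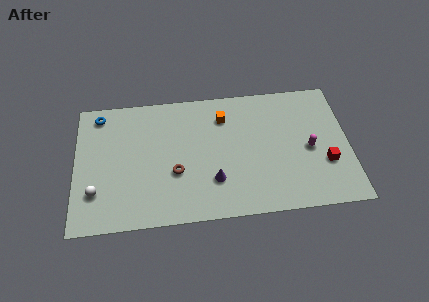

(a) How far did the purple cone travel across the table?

3.2

The purple cone was near (5.1, 1.2) before and (8.0, 2.6) after, so it travelled √(2.9² + 1.4²) ≈ 3.2 units.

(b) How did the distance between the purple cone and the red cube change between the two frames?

-1.4

They were about 7.9 units apart before and 6.5 after — 1.4 units closer together.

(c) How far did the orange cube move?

2.0

From (7.2, 5.7) to (8.7, 7.0), the orange cube covered √(1.5² + 1.3²) ≈ 2.0 units.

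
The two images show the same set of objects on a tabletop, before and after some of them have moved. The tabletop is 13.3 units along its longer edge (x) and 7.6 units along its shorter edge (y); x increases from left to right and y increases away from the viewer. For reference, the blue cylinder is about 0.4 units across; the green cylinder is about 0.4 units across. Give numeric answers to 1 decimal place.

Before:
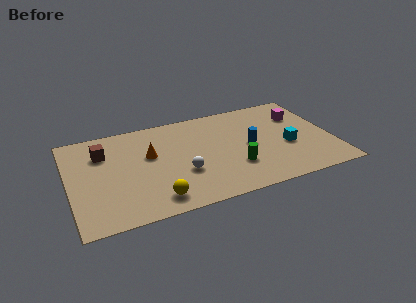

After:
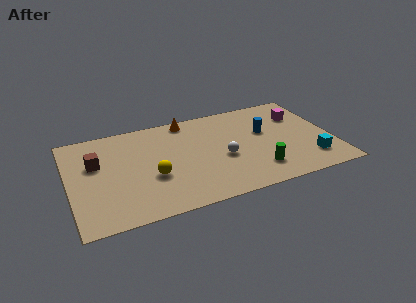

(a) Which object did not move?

the magenta cube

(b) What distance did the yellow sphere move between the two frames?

1.7

The yellow sphere was near (4.1, 1.2) before and (4.1, 2.9) after, so it travelled √(0.0² + 1.7²) ≈ 1.7 units.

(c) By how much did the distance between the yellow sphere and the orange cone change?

+1.0

The distance was about 3.4 in the first image and 4.4 in the second, so they moved 1.0 units further apart.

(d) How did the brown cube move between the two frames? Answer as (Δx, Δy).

(-0.4, -0.7)

The brown cube started near (1.8, 5.5) and ended near (1.4, 4.8).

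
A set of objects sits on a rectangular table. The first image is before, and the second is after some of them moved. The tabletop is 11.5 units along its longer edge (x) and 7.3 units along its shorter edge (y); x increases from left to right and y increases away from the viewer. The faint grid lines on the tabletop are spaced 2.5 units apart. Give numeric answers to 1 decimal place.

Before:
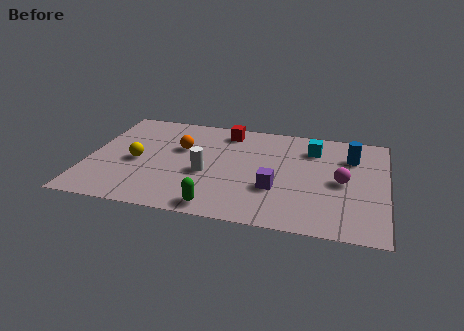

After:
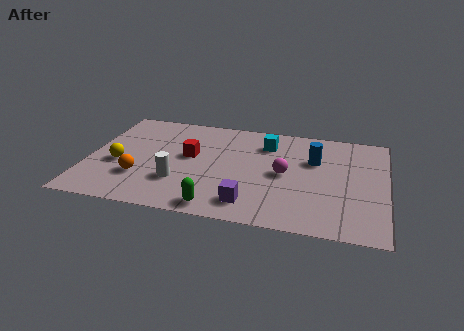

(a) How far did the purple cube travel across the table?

1.5

From (7.3, 2.5) to (6.4, 1.3), the purple cube covered √(0.9² + 1.2²) ≈ 1.5 units.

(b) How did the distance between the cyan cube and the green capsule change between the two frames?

-0.8

Before: roughly 5.9 units apart; after: 5.1. That's 0.8 units closer together.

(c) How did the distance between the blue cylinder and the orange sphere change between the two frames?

+0.5

They were about 6.6 units apart before and 7.1 after — 0.5 units further apart.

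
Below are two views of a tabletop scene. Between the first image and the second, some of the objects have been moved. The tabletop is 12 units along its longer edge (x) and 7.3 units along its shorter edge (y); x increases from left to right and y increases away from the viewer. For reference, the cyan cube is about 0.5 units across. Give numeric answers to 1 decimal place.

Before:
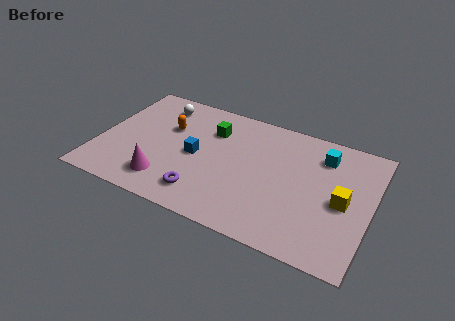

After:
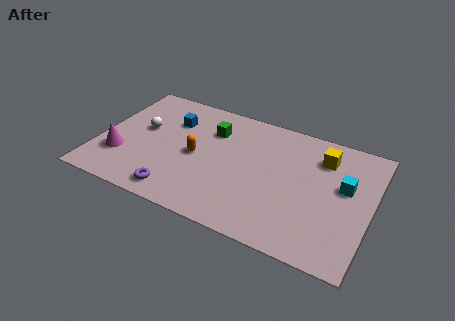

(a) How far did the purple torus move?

1.2

The purple torus was near (4.9, 1.4) before and (3.8, 1.0) after, so it travelled √(1.1² + 0.4²) ≈ 1.2 units.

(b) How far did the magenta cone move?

2.2

The magenta cone was near (3.2, 1.5) before and (1.1, 2.2) after, so it travelled √(2.1² + 0.7²) ≈ 2.2 units.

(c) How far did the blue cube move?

2.1

The blue cube was near (4.3, 3.5) before and (3.0, 5.2) after, so it travelled √(1.3² + 1.7²) ≈ 2.1 units.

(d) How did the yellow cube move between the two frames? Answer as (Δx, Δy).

(-1.1, 2.2)

The yellow cube started near (10.8, 3.4) and ended near (9.7, 5.6).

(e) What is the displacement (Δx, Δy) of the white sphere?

(-0.5, -1.8)

The white sphere was at about (2.3, 6.0) and moved to about (1.8, 4.2).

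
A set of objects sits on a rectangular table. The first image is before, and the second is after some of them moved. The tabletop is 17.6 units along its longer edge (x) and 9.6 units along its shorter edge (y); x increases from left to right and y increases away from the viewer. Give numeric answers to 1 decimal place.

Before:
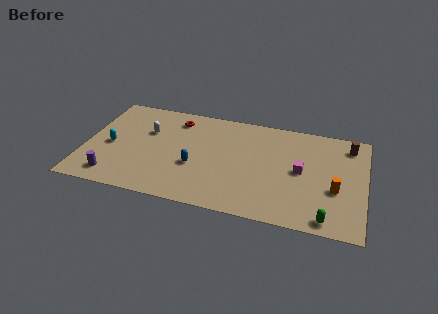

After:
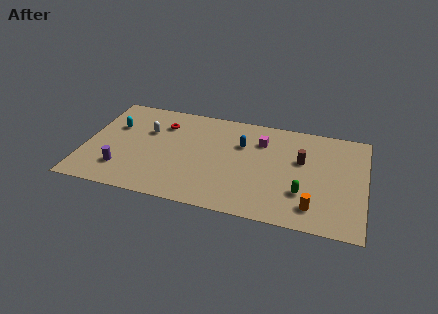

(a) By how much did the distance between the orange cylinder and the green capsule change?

-1.4

Before: roughly 2.7 units apart; after: 1.3. That's 1.4 units closer together.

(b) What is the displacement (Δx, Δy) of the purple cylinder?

(0.5, 0.8)

From the two frames, the purple cylinder sits at roughly (2.0, 1.5) before and (2.5, 2.3) after.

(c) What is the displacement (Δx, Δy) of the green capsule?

(-1.6, 1.9)

The green capsule started near (15.4, 1.0) and ended near (13.8, 2.9).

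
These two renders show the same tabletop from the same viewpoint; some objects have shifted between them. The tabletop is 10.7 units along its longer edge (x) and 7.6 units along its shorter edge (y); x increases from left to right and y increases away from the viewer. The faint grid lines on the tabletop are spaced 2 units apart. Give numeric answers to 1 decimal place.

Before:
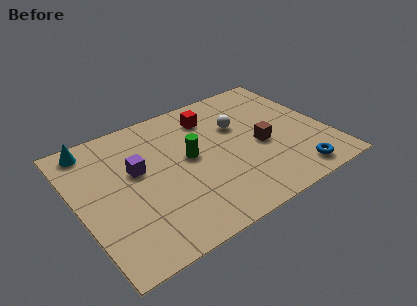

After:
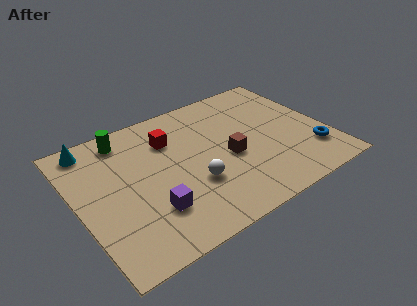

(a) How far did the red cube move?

2.0

The red cube moved from about (6.1, 6.0) to (4.2, 5.5), a distance of √(1.9² + 0.5²) ≈ 2.0.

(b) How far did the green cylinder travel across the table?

3.4

The green cylinder moved from about (4.8, 4.1) to (2.4, 6.5), a distance of √(2.4² + 2.4²) ≈ 3.4.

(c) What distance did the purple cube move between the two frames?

2.4

The purple cube moved from about (2.6, 4.5) to (2.8, 2.1), a distance of √(0.2² + 2.4²) ≈ 2.4.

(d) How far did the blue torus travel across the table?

1.3

From (8.8, 1.0) to (9.8, 1.9), the blue torus covered √(1.0² + 0.9²) ≈ 1.3 units.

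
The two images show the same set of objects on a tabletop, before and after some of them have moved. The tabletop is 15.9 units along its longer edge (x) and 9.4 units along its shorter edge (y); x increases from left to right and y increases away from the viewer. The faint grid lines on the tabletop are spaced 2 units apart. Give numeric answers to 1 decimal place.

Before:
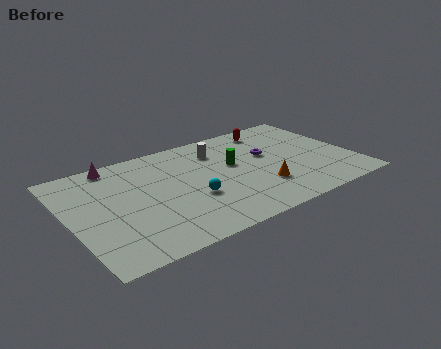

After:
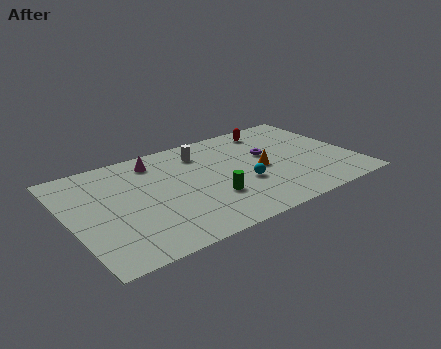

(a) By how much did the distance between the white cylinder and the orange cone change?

-0.6

They were about 4.8 units apart before and 4.2 after — 0.6 units closer together.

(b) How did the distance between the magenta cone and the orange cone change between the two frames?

-2.9

They were about 9.4 units apart before and 6.5 after — 2.9 units closer together.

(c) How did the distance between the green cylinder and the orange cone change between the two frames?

+0.4

Before: roughly 3.0 units apart; after: 3.4. That's 0.4 units further apart.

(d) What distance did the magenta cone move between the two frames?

2.3

The magenta cone was near (3.0, 8.5) before and (5.2, 7.8) after, so it travelled √(2.2² + 0.7²) ≈ 2.3 units.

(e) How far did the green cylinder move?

3.0

The green cylinder was near (9.3, 5.5) before and (7.6, 3.0) after, so it travelled √(1.7² + 2.5²) ≈ 3.0 units.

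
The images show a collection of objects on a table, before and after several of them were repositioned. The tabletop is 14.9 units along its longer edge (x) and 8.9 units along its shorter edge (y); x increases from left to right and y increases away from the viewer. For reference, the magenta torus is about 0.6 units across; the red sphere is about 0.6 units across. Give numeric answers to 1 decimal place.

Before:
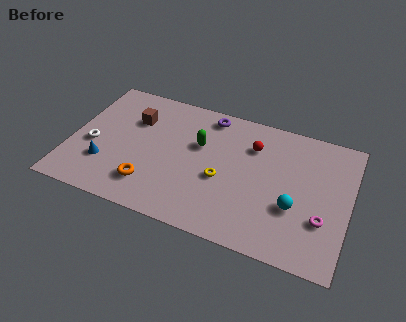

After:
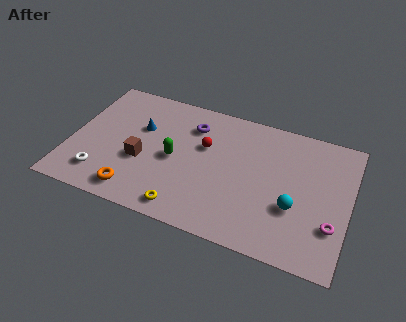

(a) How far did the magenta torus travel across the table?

0.5

The magenta torus moved from about (13.6, 2.9) to (14.1, 2.7), a distance of √(0.5² + 0.2²) ≈ 0.5.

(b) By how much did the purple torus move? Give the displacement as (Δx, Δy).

(-0.8, -1.0)

The purple torus started near (7.1, 7.8) and ended near (6.3, 6.8).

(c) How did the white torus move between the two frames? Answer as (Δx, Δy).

(0.7, -1.9)

From the two frames, the white torus sits at roughly (1.2, 3.7) before and (1.9, 1.8) after.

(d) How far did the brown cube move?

2.8

From (3.2, 6.2) to (3.9, 3.5), the brown cube covered √(0.7² + 2.7²) ≈ 2.8 units.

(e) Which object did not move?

the cyan sphere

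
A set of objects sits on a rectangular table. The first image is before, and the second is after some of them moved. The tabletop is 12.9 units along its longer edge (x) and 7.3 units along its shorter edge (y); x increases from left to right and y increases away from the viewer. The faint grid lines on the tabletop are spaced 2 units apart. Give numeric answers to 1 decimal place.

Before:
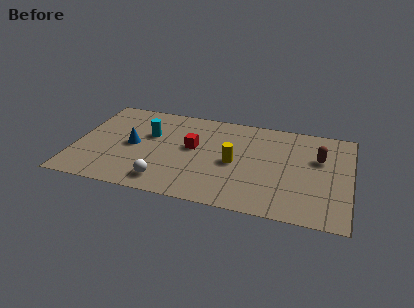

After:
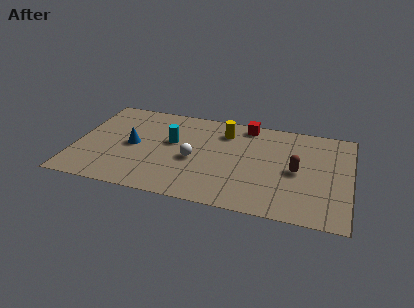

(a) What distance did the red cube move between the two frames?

3.4

The red cube was near (5.5, 4.1) before and (7.9, 6.5) after, so it travelled √(2.4² + 2.4²) ≈ 3.4 units.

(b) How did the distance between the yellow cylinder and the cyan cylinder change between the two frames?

-1.5

They were about 4.3 units apart before and 2.8 after — 1.5 units closer together.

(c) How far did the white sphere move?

2.3

From (4.4, 1.2) to (5.6, 3.2), the white sphere covered √(1.2² + 2.0²) ≈ 2.3 units.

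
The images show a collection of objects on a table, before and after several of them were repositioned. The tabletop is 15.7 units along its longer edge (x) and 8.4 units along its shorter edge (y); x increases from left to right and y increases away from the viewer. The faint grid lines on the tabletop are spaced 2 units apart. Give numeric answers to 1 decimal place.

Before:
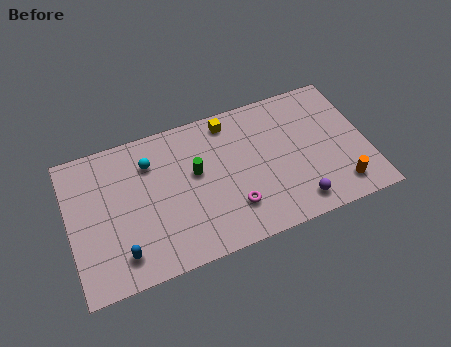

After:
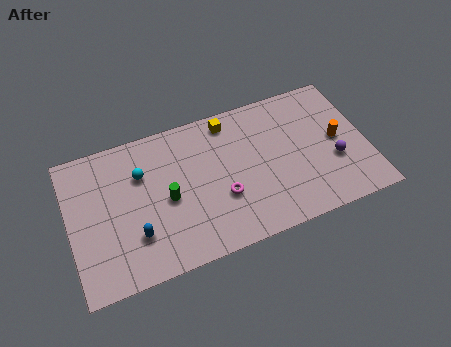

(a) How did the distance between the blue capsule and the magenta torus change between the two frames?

-1.3

They were about 5.9 units apart before and 4.6 after — 1.3 units closer together.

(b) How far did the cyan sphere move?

0.7

The cyan sphere moved from about (4.4, 6.3) to (3.9, 5.8), a distance of √(0.5² + 0.5²) ≈ 0.7.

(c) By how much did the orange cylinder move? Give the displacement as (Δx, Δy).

(0.2, 2.8)

The orange cylinder started near (14.0, 1.5) and ended near (14.2, 4.3).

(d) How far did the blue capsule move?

1.1

The blue capsule moved from about (2.5, 1.6) to (3.3, 2.4), a distance of √(0.8² + 0.8²) ≈ 1.1.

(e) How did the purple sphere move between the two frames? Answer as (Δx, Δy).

(2.2, 1.8)

The purple sphere started near (11.7, 1.3) and ended near (13.9, 3.1).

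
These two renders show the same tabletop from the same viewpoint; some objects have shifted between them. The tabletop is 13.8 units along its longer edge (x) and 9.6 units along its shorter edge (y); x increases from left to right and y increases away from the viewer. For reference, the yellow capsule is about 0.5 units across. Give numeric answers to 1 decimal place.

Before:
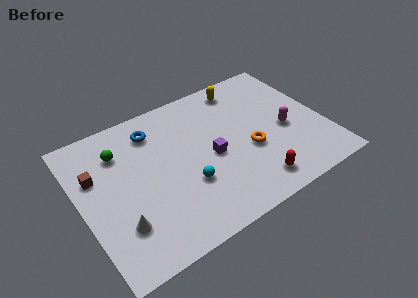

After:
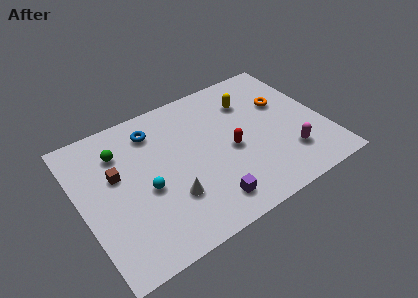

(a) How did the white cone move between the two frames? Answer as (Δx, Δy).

(2.9, 0.3)

The white cone started near (1.8, 2.6) and ended near (4.7, 2.9).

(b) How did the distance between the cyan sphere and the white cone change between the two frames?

-2.3

They were about 4.0 units apart before and 1.7 after — 2.3 units closer together.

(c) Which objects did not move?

the blue torus and the green sphere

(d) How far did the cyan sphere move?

2.3

The cyan sphere was near (5.7, 3.3) before and (3.5, 4.1) after, so it travelled √(2.2² + 0.8²) ≈ 2.3 units.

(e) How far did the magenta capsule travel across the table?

1.8

The magenta capsule was near (11.6, 4.2) before and (11.4, 2.4) after, so it travelled √(0.2² + 1.8²) ≈ 1.8 units.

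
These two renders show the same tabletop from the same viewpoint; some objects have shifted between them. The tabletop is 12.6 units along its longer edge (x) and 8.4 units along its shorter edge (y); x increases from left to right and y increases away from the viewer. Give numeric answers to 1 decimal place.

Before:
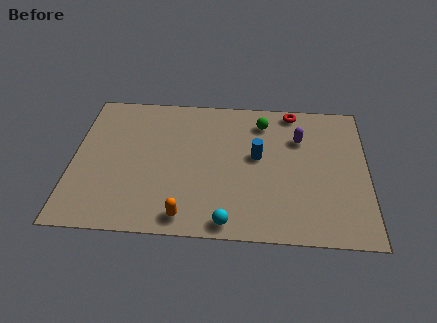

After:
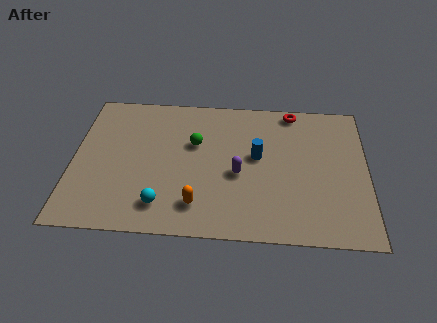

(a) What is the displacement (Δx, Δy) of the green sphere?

(-2.9, -1.5)

The green sphere started near (8.1, 6.8) and ended near (5.2, 5.3).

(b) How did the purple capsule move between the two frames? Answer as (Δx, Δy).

(-2.6, -2.3)

From the two frames, the purple capsule sits at roughly (9.7, 5.9) before and (7.1, 3.6) after.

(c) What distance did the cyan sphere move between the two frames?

2.9

The cyan sphere was near (6.7, 0.8) before and (3.9, 1.6) after, so it travelled √(2.8² + 0.8²) ≈ 2.9 units.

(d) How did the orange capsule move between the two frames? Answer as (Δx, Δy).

(0.5, 0.7)

The orange capsule was at about (4.9, 1.0) and moved to about (5.4, 1.7).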